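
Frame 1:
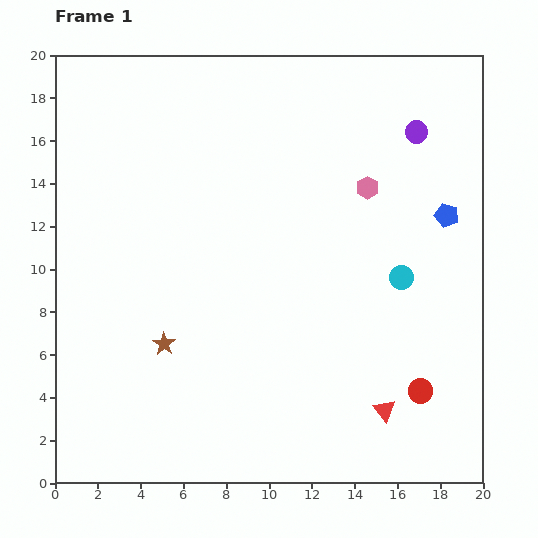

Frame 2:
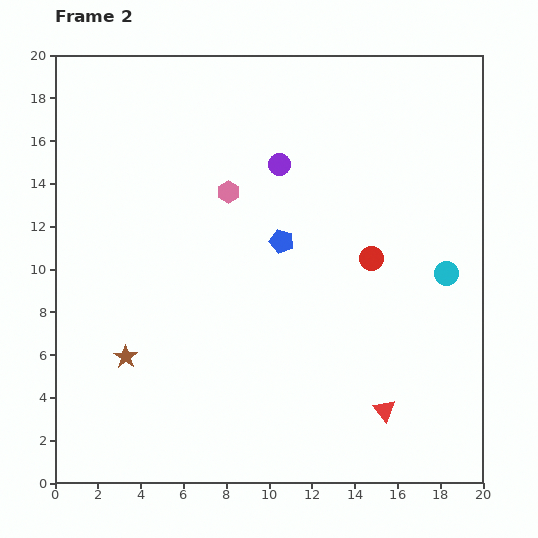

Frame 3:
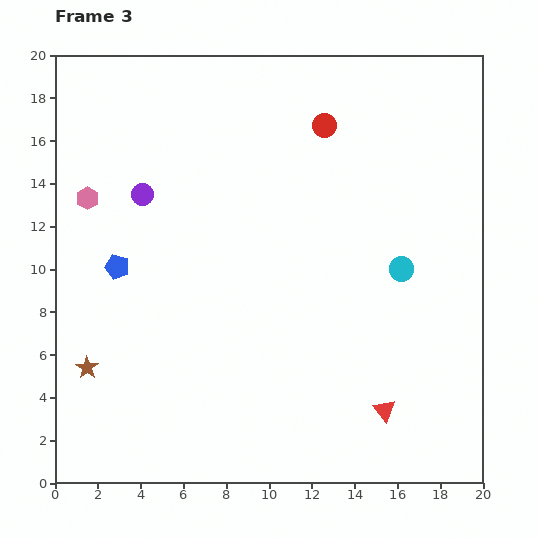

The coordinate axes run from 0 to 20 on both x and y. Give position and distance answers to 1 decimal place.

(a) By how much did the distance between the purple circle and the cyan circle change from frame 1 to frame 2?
+2.5

Distance in frame 1: 6.8. Distance in frame 2: 9.3.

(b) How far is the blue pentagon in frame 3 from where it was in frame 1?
15.6

The blue pentagon moved from (18.3, 12.5) to (2.9, 10.1), a distance of √(15.4² + 2.4²) ≈ 15.6.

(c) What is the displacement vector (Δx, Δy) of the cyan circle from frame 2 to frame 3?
(-2.1, 0.2)

The cyan circle was at (18.3, 9.8) in frame 2 and (16.2, 10.0) in frame 3.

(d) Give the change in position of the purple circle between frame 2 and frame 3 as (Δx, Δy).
(-6.4, -1.4)

The purple circle was at (10.5, 14.9) in frame 2 and (4.1, 13.5) in frame 3.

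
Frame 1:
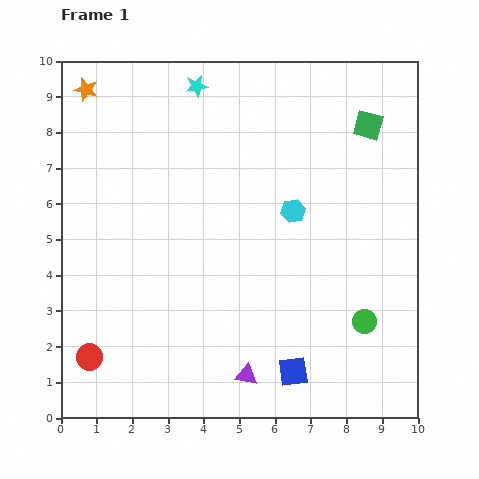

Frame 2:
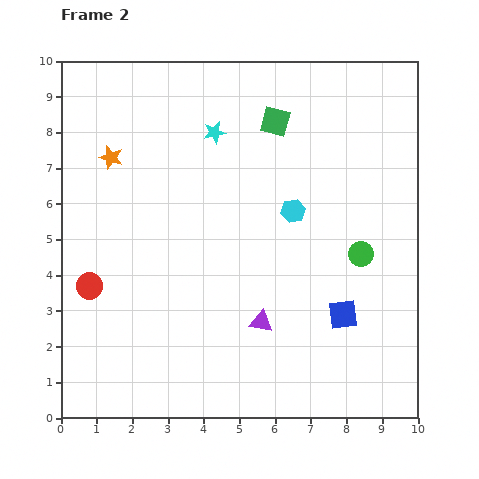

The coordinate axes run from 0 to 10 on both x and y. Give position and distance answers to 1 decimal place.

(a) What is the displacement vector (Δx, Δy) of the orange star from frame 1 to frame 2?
(0.7, -1.9)

The orange star was at (0.7, 9.2) in frame 1 and (1.4, 7.3) in frame 2.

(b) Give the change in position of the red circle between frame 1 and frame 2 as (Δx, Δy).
(0.0, 2.0)

The red circle was at (0.8, 1.7) in frame 1 and (0.8, 3.7) in frame 2.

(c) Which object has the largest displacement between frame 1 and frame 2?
the green square

(moved 2.6; next 2.1)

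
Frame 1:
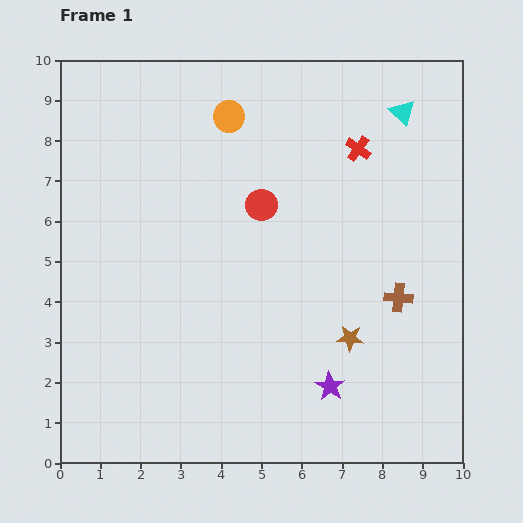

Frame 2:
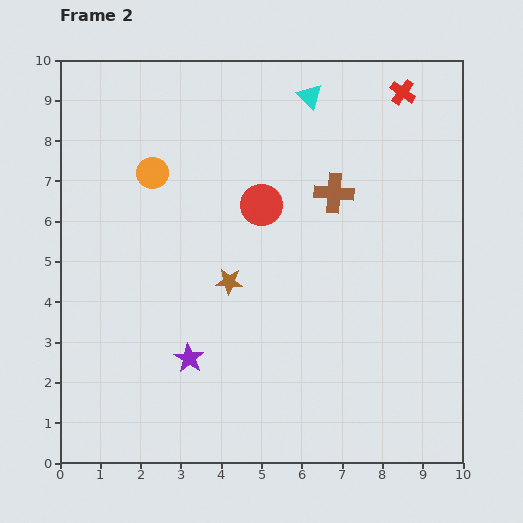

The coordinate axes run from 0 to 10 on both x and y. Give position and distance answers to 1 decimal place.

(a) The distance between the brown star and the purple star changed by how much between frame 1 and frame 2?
+0.8

Distance in frame 1: 1.3. Distance in frame 2: 2.1.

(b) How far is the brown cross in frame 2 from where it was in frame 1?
3.1

The brown cross moved from (8.4, 4.1) to (6.8, 6.7), a distance of √(1.6² + 2.6²) ≈ 3.1.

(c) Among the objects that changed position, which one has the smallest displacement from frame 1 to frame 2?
the red cross

(moved 1.8)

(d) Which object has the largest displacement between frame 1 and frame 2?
the purple star

(moved 3.6; next 3.3)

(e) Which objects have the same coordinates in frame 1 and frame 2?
the red circle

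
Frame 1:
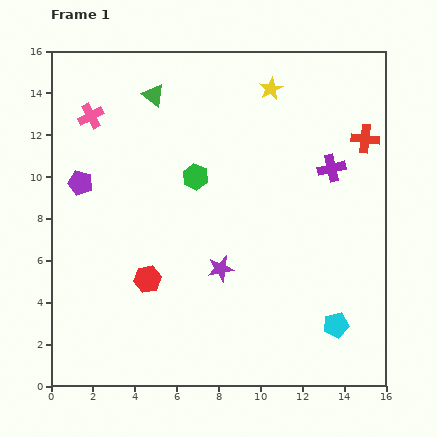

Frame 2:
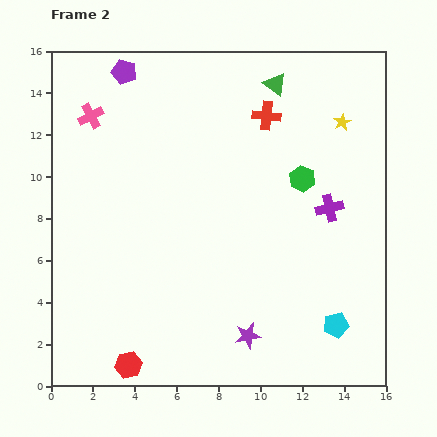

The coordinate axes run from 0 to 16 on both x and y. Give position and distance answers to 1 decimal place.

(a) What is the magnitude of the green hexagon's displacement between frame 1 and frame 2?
5.1

The green hexagon moved from (6.9, 10.0) to (12.0, 9.9), a distance of √(5.1² + 0.1²) ≈ 5.1.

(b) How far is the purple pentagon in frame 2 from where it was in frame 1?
5.7

The purple pentagon moved from (1.4, 9.7) to (3.5, 15.0), a distance of √(2.1² + 5.3²) ≈ 5.7.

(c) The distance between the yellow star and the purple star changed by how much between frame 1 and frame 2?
+2.2

Distance in frame 1: 8.9. Distance in frame 2: 11.1.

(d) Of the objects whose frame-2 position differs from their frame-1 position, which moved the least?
the purple cross

(moved 1.9)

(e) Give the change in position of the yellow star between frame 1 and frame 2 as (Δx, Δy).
(3.4, -1.6)

The yellow star was at (10.5, 14.2) in frame 1 and (13.9, 12.6) in frame 2.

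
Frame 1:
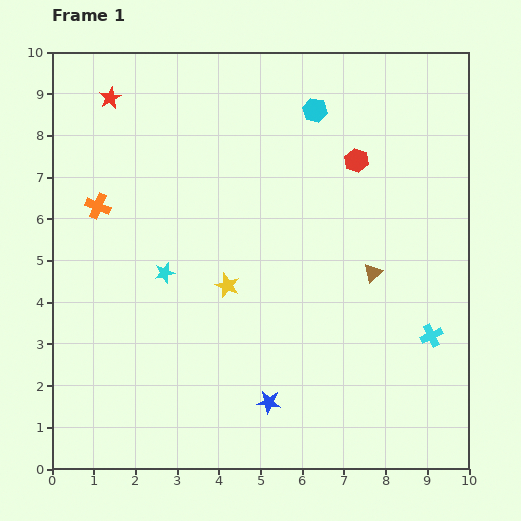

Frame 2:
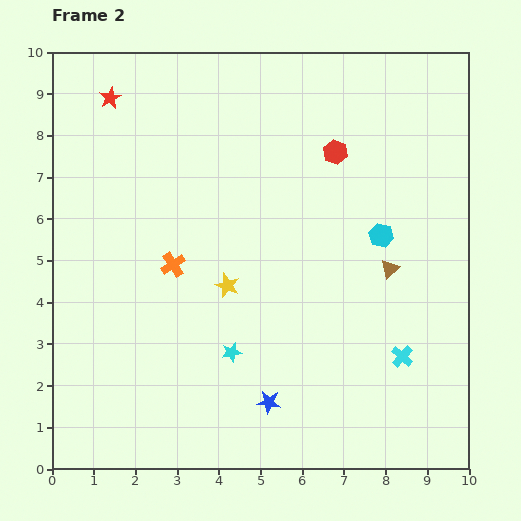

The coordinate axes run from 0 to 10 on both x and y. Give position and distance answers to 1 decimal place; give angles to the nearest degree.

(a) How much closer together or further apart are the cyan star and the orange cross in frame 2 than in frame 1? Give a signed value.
+0.2

Distance in frame 1: 2.3. Distance in frame 2: 2.5.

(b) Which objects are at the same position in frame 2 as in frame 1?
the red star, the yellow star, the blue star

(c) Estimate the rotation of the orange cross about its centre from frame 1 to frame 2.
35° clockwise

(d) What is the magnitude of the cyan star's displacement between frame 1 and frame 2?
2.5

The cyan star moved from (2.7, 4.7) to (4.3, 2.8), a distance of √(1.6² + 1.9²) ≈ 2.5.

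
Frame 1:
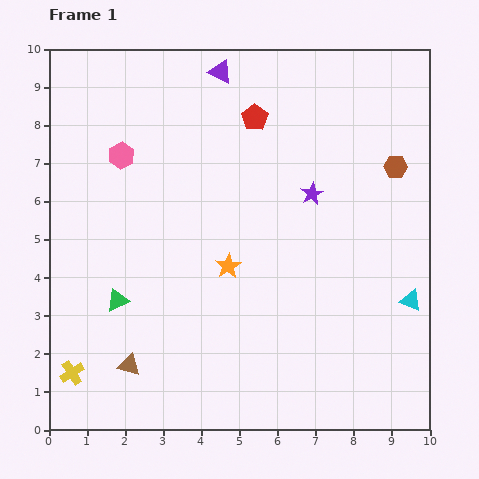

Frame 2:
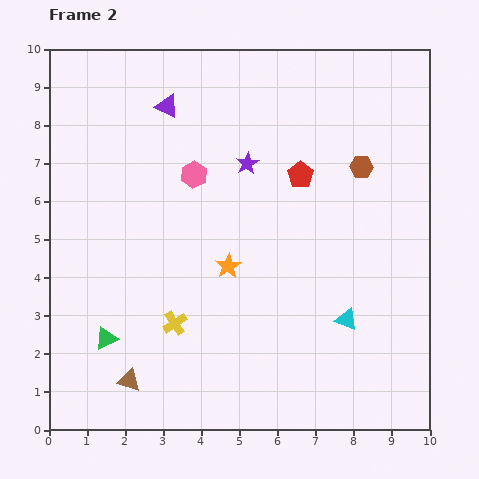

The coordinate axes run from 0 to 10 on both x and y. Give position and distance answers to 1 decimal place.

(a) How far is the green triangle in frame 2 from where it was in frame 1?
1.0

The green triangle moved from (1.8, 3.4) to (1.5, 2.4), a distance of √(0.3² + 1.0²) ≈ 1.0.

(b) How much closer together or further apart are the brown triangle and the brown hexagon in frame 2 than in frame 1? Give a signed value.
-0.4

Distance in frame 1: 8.7. Distance in frame 2: 8.3.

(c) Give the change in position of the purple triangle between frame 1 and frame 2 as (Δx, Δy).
(-1.4, -0.9)

The purple triangle was at (4.5, 9.4) in frame 1 and (3.1, 8.5) in frame 2.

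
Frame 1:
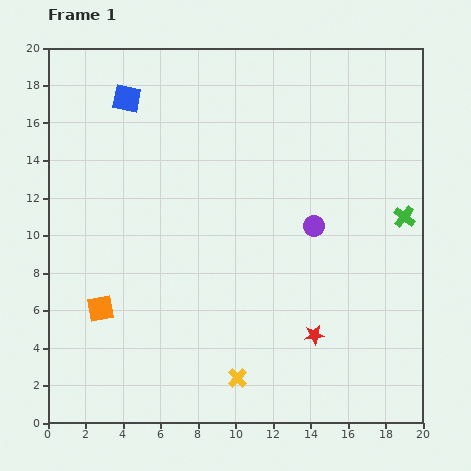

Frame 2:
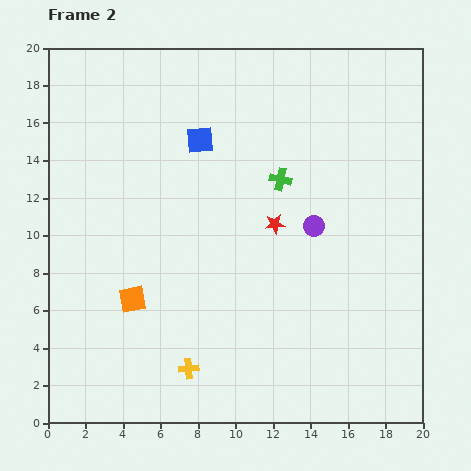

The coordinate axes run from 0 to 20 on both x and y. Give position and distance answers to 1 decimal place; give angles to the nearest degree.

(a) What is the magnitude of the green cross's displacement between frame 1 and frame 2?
6.9

The green cross moved from (19.0, 11.0) to (12.4, 13.0), a distance of √(6.6² + 2.0²) ≈ 6.9.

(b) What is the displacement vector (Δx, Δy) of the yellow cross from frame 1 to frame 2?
(-2.6, 0.5)

The yellow cross was at (10.1, 2.4) in frame 1 and (7.5, 2.9) in frame 2.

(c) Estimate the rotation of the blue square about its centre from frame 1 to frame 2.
16° counter-clockwise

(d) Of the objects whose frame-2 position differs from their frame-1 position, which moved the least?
the orange square

(moved 1.8)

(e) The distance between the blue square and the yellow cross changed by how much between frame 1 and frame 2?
-3.8

Distance in frame 1: 16.0. Distance in frame 2: 12.2.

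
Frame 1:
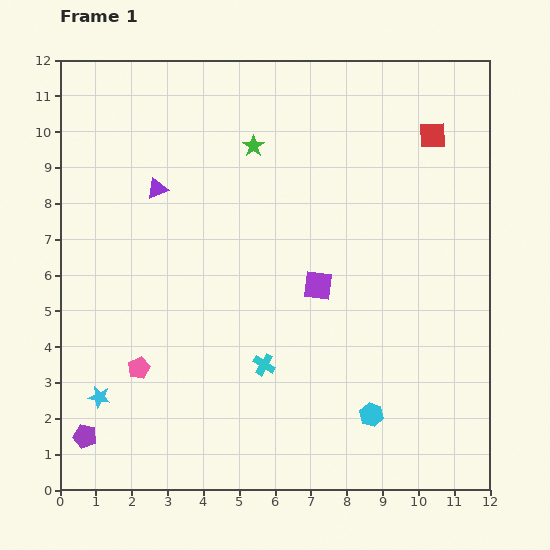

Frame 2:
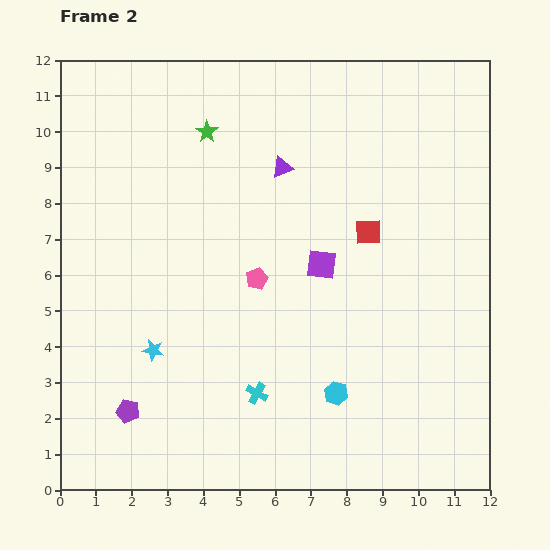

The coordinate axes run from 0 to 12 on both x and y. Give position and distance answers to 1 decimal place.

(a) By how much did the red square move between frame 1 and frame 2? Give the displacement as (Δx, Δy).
(-1.8, -2.7)

The red square was at (10.4, 9.9) in frame 1 and (8.6, 7.2) in frame 2.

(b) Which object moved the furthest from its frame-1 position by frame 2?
the pink pentagon

(moved 4.1; next 3.6)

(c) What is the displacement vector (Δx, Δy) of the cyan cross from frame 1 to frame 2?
(-0.2, -0.8)

The cyan cross was at (5.7, 3.5) in frame 1 and (5.5, 2.7) in frame 2.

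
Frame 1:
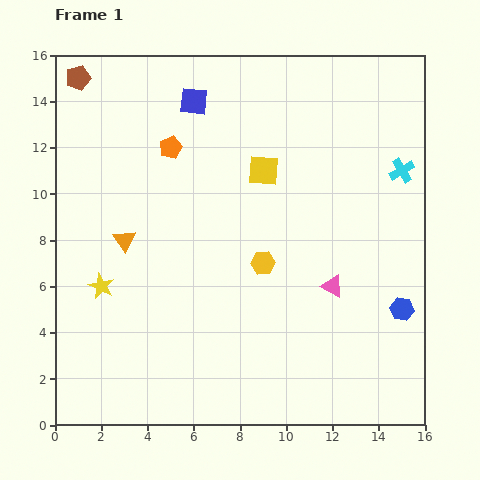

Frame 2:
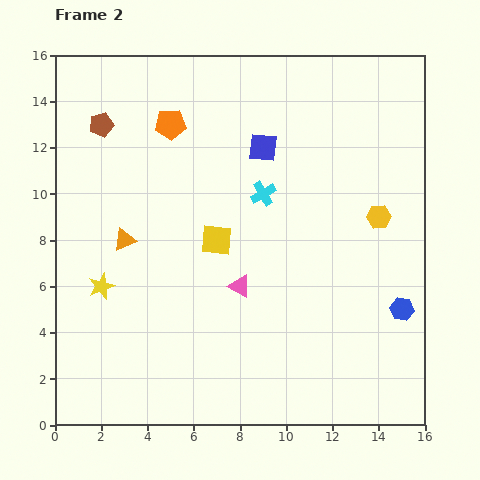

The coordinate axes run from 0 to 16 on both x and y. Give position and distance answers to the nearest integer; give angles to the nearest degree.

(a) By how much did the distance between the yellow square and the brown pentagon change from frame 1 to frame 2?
-2

Distance in frame 1: 9. Distance in frame 2: 7.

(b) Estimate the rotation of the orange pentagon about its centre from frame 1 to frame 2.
19° clockwise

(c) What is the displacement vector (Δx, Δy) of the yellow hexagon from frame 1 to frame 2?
(5, 2)

The yellow hexagon was at (9, 7) in frame 1 and (14, 9) in frame 2.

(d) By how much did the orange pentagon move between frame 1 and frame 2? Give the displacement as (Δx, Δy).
(0, 1)

The orange pentagon was at (5, 12) in frame 1 and (5, 13) in frame 2.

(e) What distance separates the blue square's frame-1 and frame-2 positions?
4

The blue square moved from (6, 14) to (9, 12), a distance of √(3² + 2²) ≈ 4.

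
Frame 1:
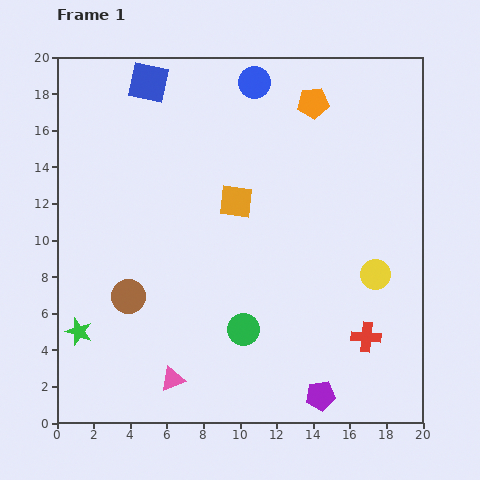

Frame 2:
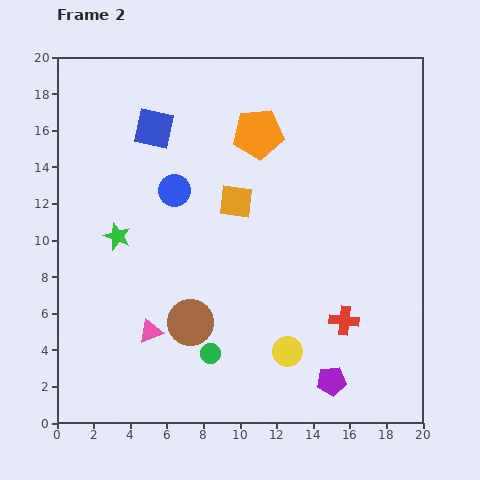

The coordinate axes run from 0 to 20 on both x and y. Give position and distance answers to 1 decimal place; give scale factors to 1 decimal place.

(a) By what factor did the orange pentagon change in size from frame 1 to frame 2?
1.6×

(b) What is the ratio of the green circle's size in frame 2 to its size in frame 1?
0.6×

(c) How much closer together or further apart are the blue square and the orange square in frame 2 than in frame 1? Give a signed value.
-2.1

Distance in frame 1: 8.1. Distance in frame 2: 6.0.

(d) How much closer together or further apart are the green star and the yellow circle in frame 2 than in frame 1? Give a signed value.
-5.3

Distance in frame 1: 16.5. Distance in frame 2: 11.2.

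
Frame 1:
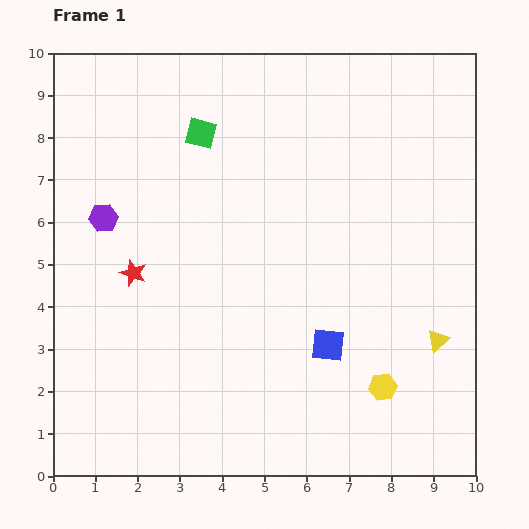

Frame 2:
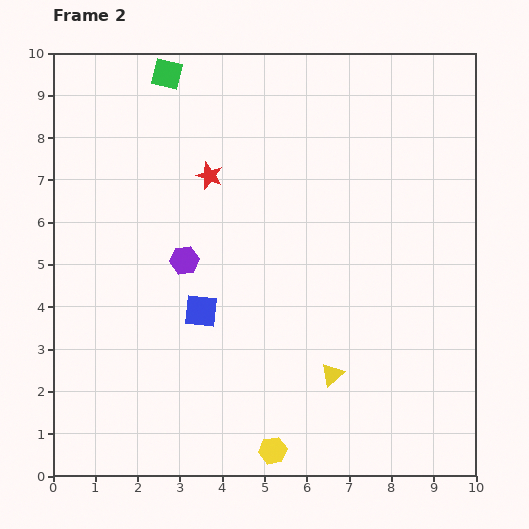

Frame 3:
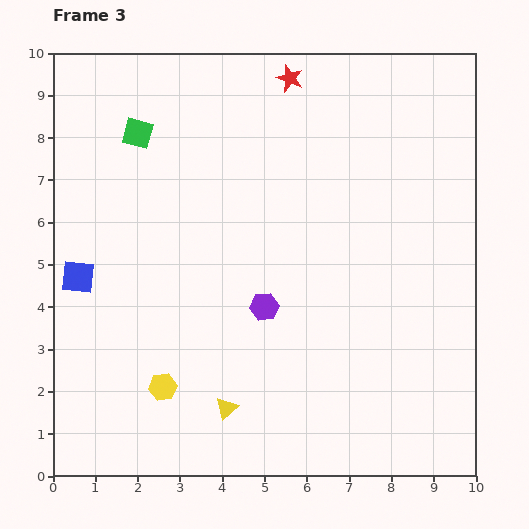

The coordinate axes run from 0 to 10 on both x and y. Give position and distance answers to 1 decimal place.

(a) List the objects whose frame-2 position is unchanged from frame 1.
none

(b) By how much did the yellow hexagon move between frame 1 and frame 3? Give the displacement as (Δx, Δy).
(-5.2, 0.0)

The yellow hexagon was at (7.8, 2.1) in frame 1 and (2.6, 2.1) in frame 3.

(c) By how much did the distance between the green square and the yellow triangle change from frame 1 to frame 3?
-0.6

Distance in frame 1: 7.4. Distance in frame 3: 6.8.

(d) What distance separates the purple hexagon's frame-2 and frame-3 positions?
2.2

The purple hexagon moved from (3.1, 5.1) to (5.0, 4.0), a distance of √(1.9² + 1.1²) ≈ 2.2.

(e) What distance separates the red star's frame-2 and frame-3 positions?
3.0

The red star moved from (3.7, 7.1) to (5.6, 9.4), a distance of √(1.9² + 2.3²) ≈ 3.0.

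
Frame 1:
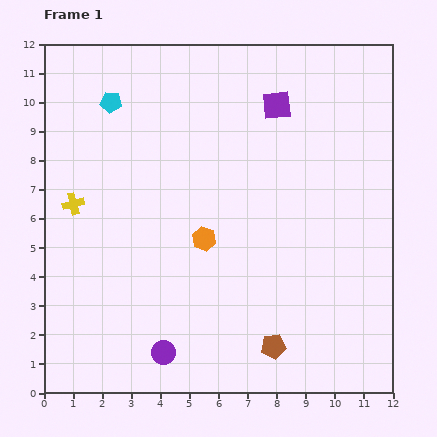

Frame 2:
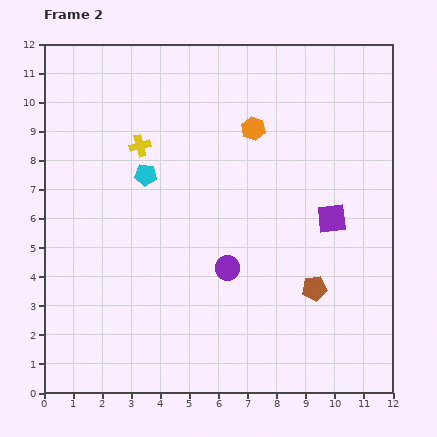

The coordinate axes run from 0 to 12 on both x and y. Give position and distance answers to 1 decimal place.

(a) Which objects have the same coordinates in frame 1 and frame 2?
none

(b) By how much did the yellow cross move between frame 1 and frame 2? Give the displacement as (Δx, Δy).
(2.3, 2.0)

The yellow cross was at (1.0, 6.5) in frame 1 and (3.3, 8.5) in frame 2.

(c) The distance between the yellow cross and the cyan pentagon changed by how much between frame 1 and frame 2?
-2.7

Distance in frame 1: 3.7. Distance in frame 2: 1.0.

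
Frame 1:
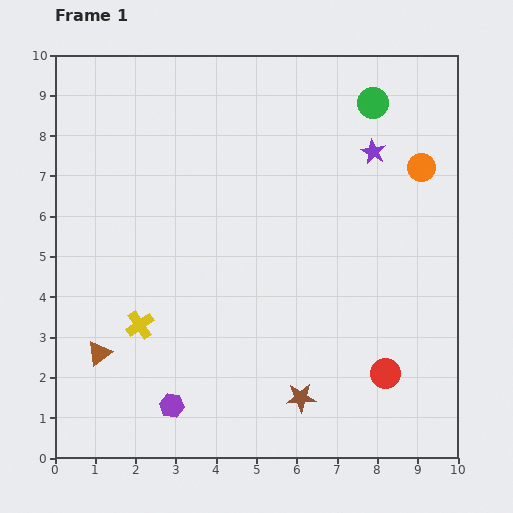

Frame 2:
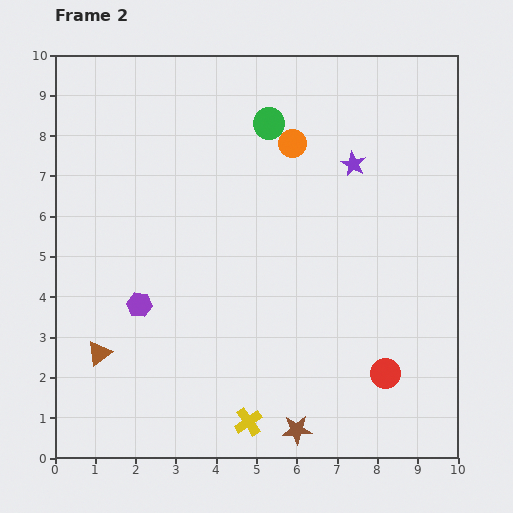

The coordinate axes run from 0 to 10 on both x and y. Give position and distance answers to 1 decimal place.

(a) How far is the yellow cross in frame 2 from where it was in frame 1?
3.6

The yellow cross moved from (2.1, 3.3) to (4.8, 0.9), a distance of √(2.7² + 2.4²) ≈ 3.6.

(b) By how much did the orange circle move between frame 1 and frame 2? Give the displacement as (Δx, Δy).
(-3.2, 0.6)

The orange circle was at (9.1, 7.2) in frame 1 and (5.9, 7.8) in frame 2.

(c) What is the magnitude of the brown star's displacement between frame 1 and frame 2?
0.8

The brown star moved from (6.1, 1.5) to (6.0, 0.7), a distance of √(0.1² + 0.8²) ≈ 0.8.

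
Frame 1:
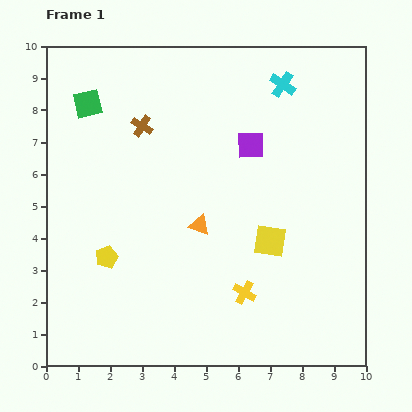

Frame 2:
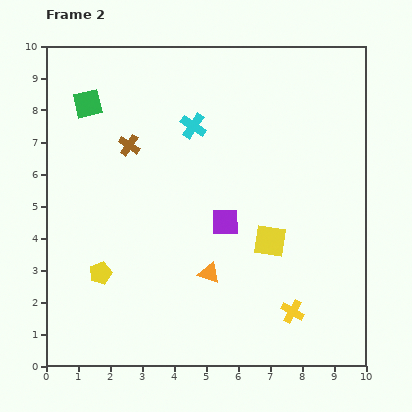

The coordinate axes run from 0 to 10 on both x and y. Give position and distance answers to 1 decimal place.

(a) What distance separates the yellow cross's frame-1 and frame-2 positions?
1.6

The yellow cross moved from (6.2, 2.3) to (7.7, 1.7), a distance of √(1.5² + 0.6²) ≈ 1.6.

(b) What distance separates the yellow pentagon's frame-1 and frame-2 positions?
0.5

The yellow pentagon moved from (1.9, 3.4) to (1.7, 2.9), a distance of √(0.2² + 0.5²) ≈ 0.5.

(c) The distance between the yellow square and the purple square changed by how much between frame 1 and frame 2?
-1.6

Distance in frame 1: 3.1. Distance in frame 2: 1.5.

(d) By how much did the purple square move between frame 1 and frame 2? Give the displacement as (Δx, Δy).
(-0.8, -2.4)

The purple square was at (6.4, 6.9) in frame 1 and (5.6, 4.5) in frame 2.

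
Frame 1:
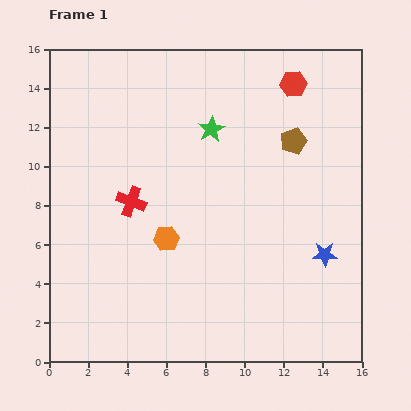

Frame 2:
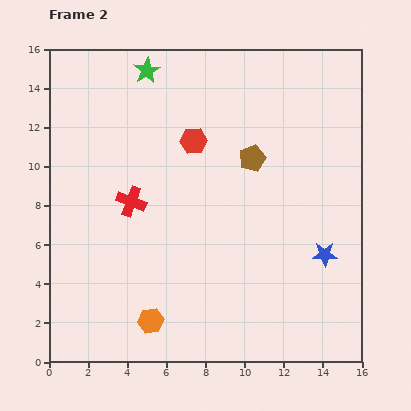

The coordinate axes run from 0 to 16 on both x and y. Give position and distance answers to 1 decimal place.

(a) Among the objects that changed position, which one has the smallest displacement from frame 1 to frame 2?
the brown pentagon

(moved 2.3)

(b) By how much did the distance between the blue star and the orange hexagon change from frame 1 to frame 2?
+1.4

Distance in frame 1: 8.1. Distance in frame 2: 9.5.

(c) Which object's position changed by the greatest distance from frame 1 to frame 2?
the red hexagon

(moved 5.9; next 4.5)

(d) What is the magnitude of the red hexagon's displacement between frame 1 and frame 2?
5.9

The red hexagon moved from (12.5, 14.2) to (7.4, 11.3), a distance of √(5.1² + 2.9²) ≈ 5.9.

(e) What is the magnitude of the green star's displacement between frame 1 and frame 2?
4.5

The green star moved from (8.3, 11.9) to (5.0, 14.9), a distance of √(3.3² + 3.0²) ≈ 4.5.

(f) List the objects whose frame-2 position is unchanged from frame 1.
the blue star, the red cross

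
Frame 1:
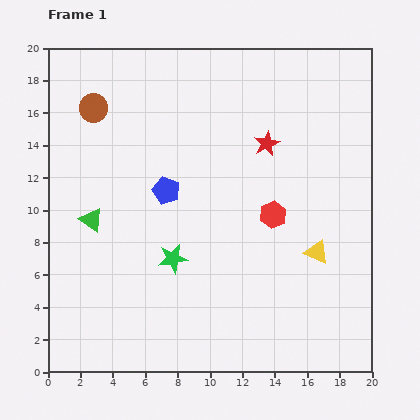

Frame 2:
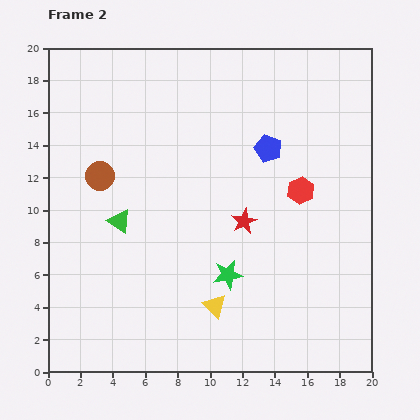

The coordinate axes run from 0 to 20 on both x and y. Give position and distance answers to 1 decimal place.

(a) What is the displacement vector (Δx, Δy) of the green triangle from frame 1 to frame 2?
(1.7, -0.1)

The green triangle was at (2.7, 9.4) in frame 1 and (4.4, 9.3) in frame 2.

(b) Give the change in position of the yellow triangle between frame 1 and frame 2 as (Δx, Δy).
(-6.3, -3.3)

The yellow triangle was at (16.6, 7.4) in frame 1 and (10.3, 4.1) in frame 2.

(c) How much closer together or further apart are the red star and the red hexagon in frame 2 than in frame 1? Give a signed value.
-0.4

Distance in frame 1: 4.4. Distance in frame 2: 4.0.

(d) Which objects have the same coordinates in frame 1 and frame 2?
none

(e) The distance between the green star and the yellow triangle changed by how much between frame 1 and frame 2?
-6.8

Distance in frame 1: 8.9. Distance in frame 2: 2.1.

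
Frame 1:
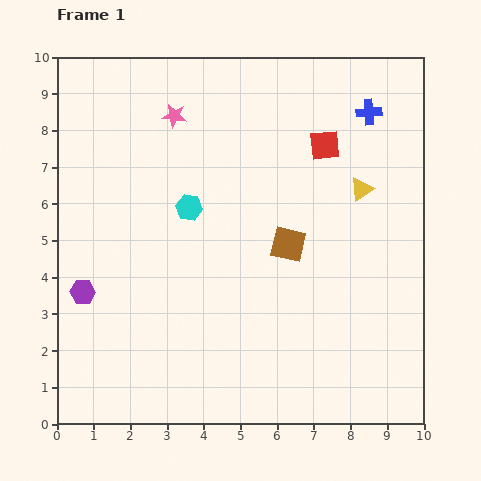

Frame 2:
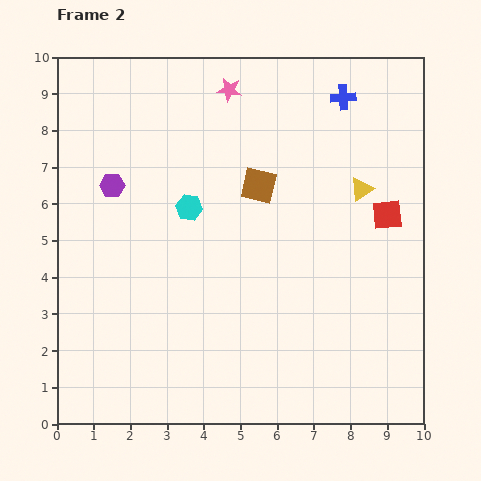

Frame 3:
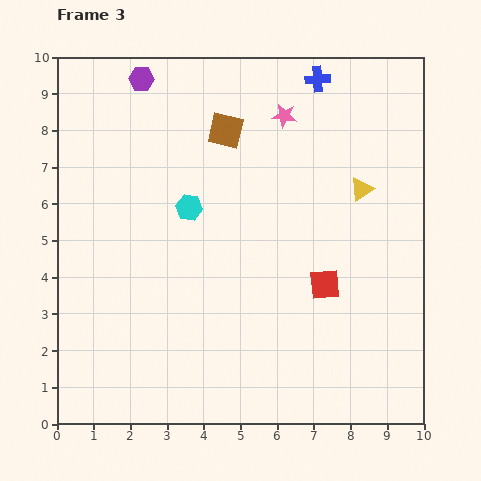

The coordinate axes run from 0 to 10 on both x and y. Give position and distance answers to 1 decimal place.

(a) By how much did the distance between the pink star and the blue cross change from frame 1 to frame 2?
-2.2

Distance in frame 1: 5.3. Distance in frame 2: 3.1.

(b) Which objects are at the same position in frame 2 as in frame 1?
the cyan hexagon, the yellow triangle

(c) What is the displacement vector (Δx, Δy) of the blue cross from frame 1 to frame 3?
(-1.4, 0.9)

The blue cross was at (8.5, 8.5) in frame 1 and (7.1, 9.4) in frame 3.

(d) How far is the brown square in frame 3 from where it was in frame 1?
3.5

The brown square moved from (6.3, 4.9) to (4.6, 8.0), a distance of √(1.7² + 3.1²) ≈ 3.5.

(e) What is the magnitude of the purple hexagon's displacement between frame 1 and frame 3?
6.0

The purple hexagon moved from (0.7, 3.6) to (2.3, 9.4), a distance of √(1.6² + 5.8²) ≈ 6.0.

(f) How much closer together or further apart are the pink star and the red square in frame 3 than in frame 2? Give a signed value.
-0.8

Distance in frame 2: 5.5. Distance in frame 3: 4.7.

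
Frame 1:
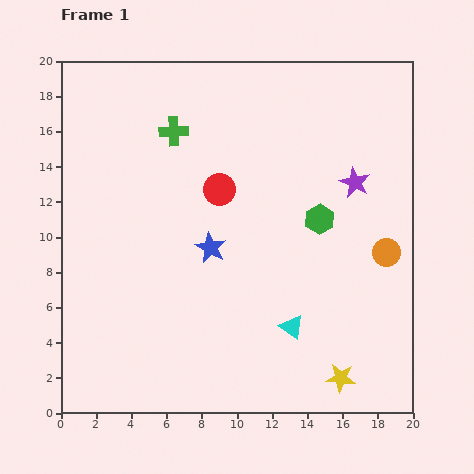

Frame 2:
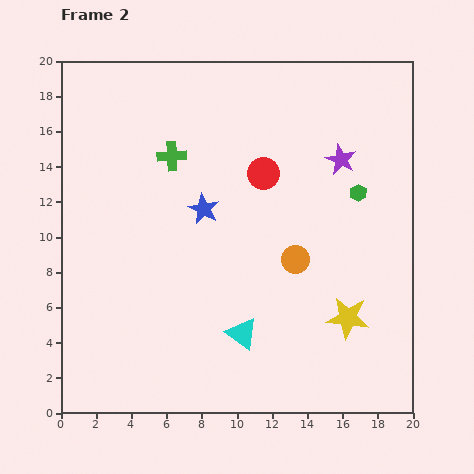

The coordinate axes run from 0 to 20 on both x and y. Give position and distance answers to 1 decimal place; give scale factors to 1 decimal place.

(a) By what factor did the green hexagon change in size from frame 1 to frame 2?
0.6×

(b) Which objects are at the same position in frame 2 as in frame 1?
none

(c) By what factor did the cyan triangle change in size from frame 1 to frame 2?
1.3×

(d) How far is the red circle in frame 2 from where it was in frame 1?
2.7

The red circle moved from (9.0, 12.7) to (11.5, 13.6), a distance of √(2.5² + 0.9²) ≈ 2.7.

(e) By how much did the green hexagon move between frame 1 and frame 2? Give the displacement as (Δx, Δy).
(2.2, 1.5)

The green hexagon was at (14.7, 11.0) in frame 1 and (16.9, 12.5) in frame 2.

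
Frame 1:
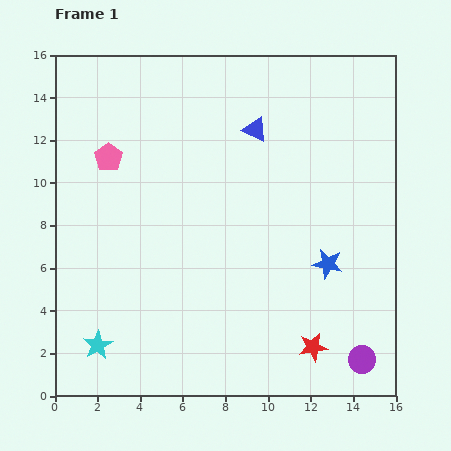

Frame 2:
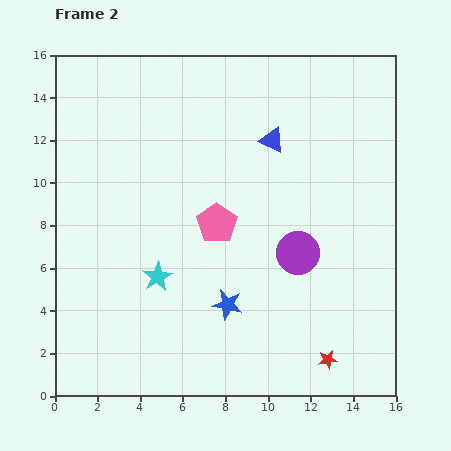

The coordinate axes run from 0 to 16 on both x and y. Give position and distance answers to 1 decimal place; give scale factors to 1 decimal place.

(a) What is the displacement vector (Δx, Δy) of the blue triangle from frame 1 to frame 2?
(0.8, -0.5)

The blue triangle was at (9.4, 12.5) in frame 1 and (10.2, 12.0) in frame 2.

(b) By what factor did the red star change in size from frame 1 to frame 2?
0.7×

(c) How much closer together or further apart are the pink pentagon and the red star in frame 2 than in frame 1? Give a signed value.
-4.9

Distance in frame 1: 13.1. Distance in frame 2: 8.2.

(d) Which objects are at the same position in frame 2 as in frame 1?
none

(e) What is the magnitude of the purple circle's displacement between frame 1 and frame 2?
5.8

The purple circle moved from (14.4, 1.7) to (11.4, 6.7), a distance of √(3.0² + 5.0²) ≈ 5.8.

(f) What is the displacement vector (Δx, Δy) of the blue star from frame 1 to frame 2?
(-4.7, -1.9)

The blue star was at (12.8, 6.2) in frame 1 and (8.1, 4.3) in frame 2.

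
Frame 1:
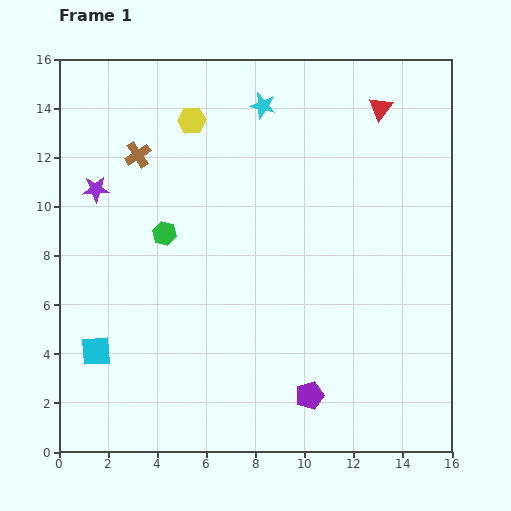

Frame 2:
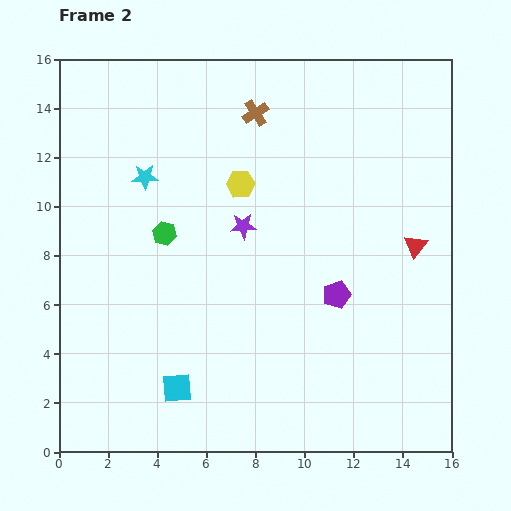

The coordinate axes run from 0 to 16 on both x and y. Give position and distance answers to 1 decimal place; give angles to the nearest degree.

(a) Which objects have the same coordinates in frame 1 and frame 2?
the green hexagon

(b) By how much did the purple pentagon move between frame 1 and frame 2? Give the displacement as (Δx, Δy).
(1.1, 4.1)

The purple pentagon was at (10.2, 2.3) in frame 1 and (11.3, 6.4) in frame 2.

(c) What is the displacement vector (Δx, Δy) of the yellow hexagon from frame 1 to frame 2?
(2.0, -2.6)

The yellow hexagon was at (5.4, 13.5) in frame 1 and (7.4, 10.9) in frame 2.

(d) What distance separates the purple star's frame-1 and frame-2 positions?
6.2

The purple star moved from (1.5, 10.7) to (7.5, 9.2), a distance of √(6.0² + 1.5²) ≈ 6.2.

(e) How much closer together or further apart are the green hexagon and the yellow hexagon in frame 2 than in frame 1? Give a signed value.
-1.0

Distance in frame 1: 4.7. Distance in frame 2: 3.7.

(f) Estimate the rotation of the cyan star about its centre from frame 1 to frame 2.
15° counter-clockwise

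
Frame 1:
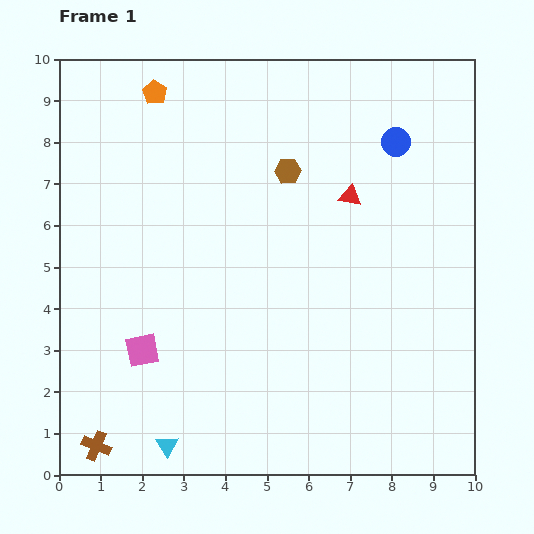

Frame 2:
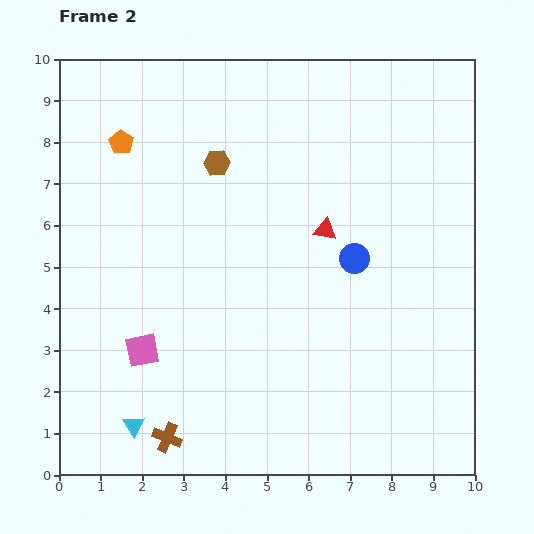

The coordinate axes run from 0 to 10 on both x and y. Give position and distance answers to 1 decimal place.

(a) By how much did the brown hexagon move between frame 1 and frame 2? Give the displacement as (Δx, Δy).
(-1.7, 0.2)

The brown hexagon was at (5.5, 7.3) in frame 1 and (3.8, 7.5) in frame 2.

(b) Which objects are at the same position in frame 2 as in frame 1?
the pink square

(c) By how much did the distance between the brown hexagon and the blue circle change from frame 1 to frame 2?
+1.3

Distance in frame 1: 2.7. Distance in frame 2: 4.0.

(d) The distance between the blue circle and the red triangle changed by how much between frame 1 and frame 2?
-0.7

Distance in frame 1: 1.7. Distance in frame 2: 1.0.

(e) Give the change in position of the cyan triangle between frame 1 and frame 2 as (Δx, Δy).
(-0.8, 0.5)

The cyan triangle was at (2.6, 0.7) in frame 1 and (1.8, 1.2) in frame 2.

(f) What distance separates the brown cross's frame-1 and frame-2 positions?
1.7

The brown cross moved from (0.9, 0.7) to (2.6, 0.9), a distance of √(1.7² + 0.2²) ≈ 1.7.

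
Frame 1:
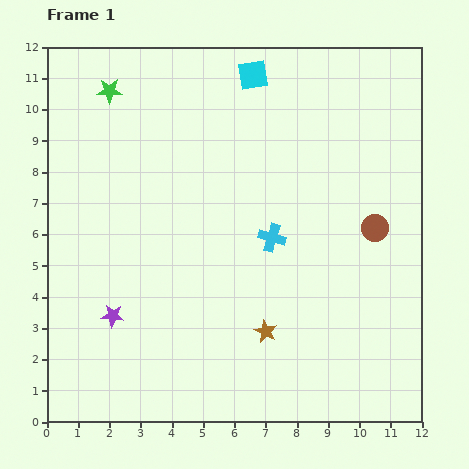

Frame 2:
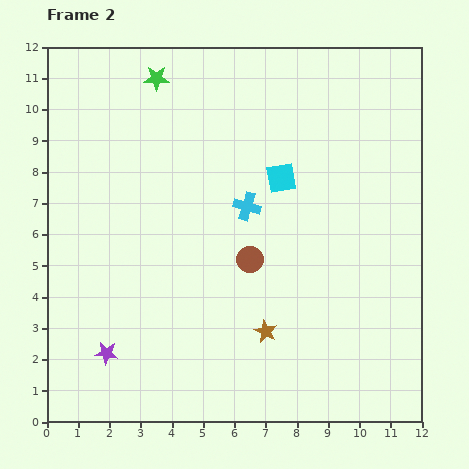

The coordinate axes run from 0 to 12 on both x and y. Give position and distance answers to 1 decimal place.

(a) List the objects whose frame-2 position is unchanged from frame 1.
the brown star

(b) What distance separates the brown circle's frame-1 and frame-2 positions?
4.1

The brown circle moved from (10.5, 6.2) to (6.5, 5.2), a distance of √(4.0² + 1.0²) ≈ 4.1.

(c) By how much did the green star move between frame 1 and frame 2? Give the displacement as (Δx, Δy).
(1.5, 0.4)

The green star was at (2.0, 10.6) in frame 1 and (3.5, 11.0) in frame 2.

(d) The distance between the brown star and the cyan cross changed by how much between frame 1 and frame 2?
+1.0

Distance in frame 1: 3.0. Distance in frame 2: 4.0.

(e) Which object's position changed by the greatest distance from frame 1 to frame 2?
the brown circle

(moved 4.1; next 3.4)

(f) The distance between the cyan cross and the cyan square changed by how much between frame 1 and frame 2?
-3.8

Distance in frame 1: 5.2. Distance in frame 2: 1.4.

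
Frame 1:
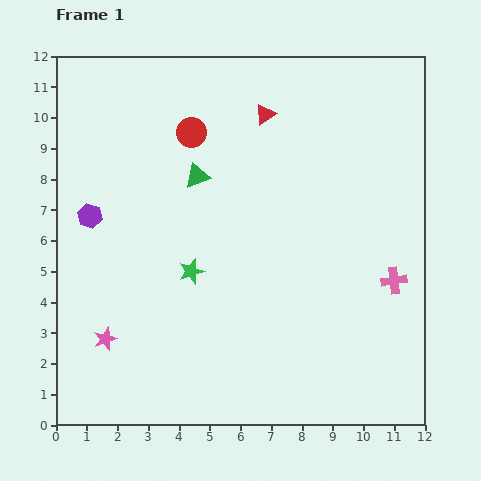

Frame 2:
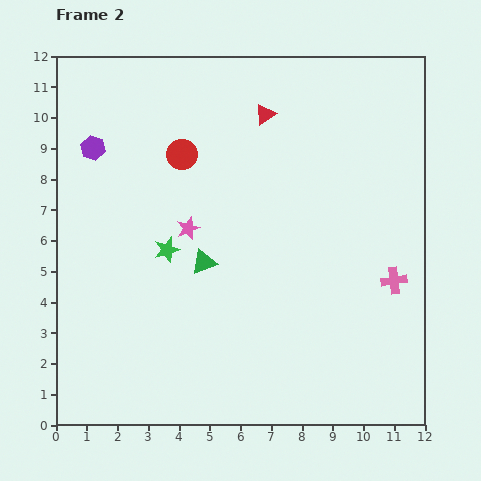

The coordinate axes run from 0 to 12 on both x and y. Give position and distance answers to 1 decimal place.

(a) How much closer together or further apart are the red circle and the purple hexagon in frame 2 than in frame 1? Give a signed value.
-1.4

Distance in frame 1: 4.3. Distance in frame 2: 2.9.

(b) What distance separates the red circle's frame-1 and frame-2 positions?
0.8

The red circle moved from (4.4, 9.5) to (4.1, 8.8), a distance of √(0.3² + 0.7²) ≈ 0.8.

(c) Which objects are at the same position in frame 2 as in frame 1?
the pink cross, the red triangle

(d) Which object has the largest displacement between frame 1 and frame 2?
the pink star

(moved 4.5; next 2.8)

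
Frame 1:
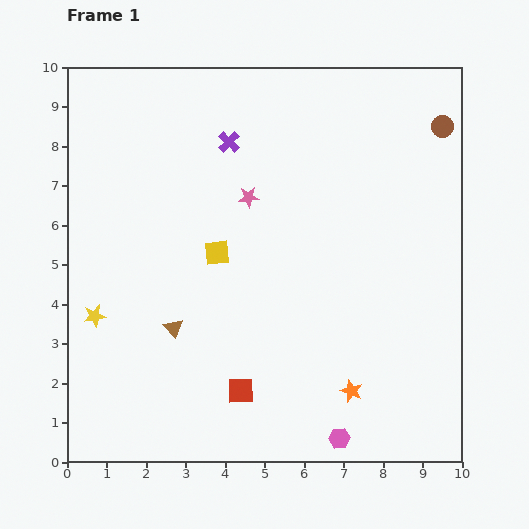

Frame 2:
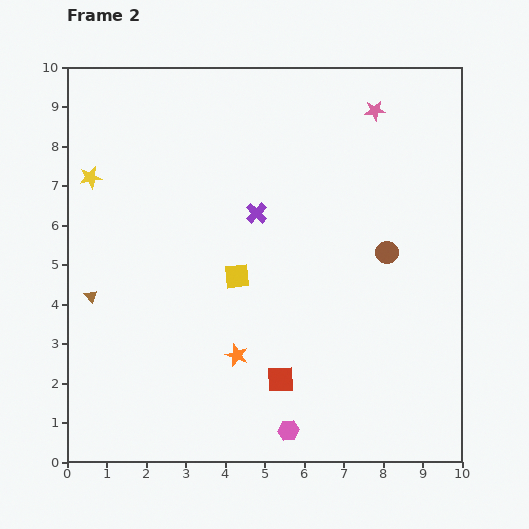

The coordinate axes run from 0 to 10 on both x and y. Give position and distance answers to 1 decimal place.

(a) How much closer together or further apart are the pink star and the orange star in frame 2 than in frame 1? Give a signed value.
+1.6

Distance in frame 1: 5.5. Distance in frame 2: 7.1.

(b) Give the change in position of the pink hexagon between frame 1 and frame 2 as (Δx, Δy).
(-1.3, 0.2)

The pink hexagon was at (6.9, 0.6) in frame 1 and (5.6, 0.8) in frame 2.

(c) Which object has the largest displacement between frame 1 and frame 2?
the pink star

(moved 3.9; next 3.5)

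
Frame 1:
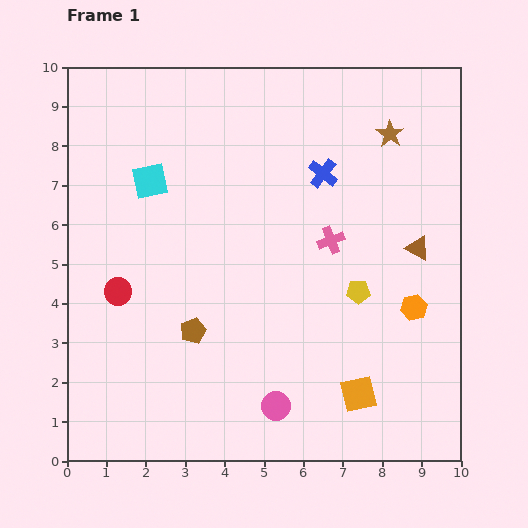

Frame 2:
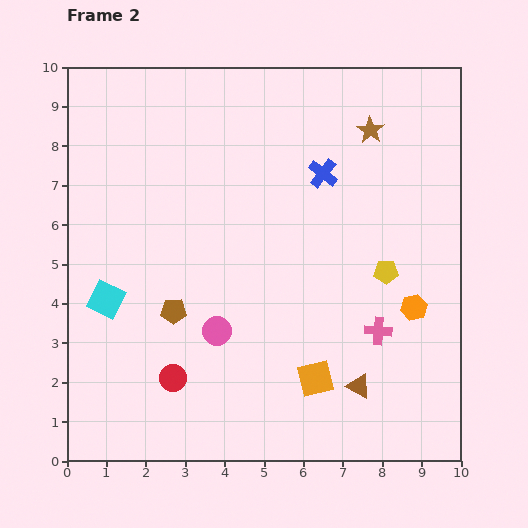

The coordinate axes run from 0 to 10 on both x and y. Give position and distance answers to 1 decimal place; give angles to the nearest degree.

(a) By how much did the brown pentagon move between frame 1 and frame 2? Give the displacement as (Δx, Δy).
(-0.5, 0.5)

The brown pentagon was at (3.2, 3.3) in frame 1 and (2.7, 3.8) in frame 2.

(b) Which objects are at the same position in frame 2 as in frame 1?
the blue cross, the orange hexagon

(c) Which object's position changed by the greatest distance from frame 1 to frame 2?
the brown triangle

(moved 3.8; next 3.2)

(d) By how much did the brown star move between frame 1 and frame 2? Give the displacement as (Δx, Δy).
(-0.5, 0.1)

The brown star was at (8.2, 8.3) in frame 1 and (7.7, 8.4) in frame 2.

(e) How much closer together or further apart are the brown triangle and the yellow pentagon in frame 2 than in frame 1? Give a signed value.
+1.1

Distance in frame 1: 1.9. Distance in frame 2: 3.0.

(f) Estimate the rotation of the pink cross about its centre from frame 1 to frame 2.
26° clockwise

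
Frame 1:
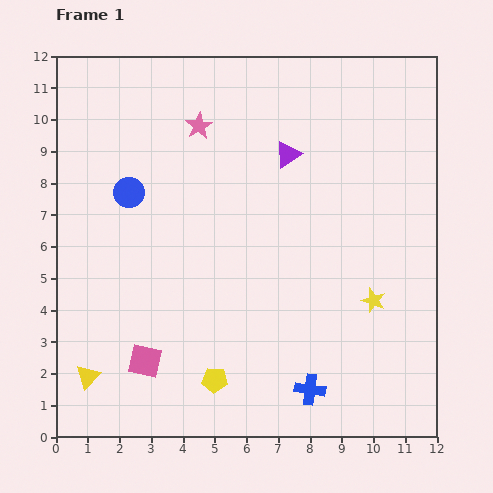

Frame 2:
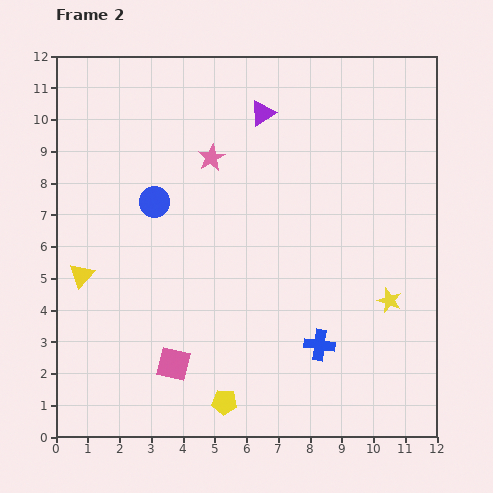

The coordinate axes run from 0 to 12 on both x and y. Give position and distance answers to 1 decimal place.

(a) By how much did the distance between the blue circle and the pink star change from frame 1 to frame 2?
-0.7

Distance in frame 1: 3.0. Distance in frame 2: 2.3.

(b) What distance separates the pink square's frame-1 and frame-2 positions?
0.9

The pink square moved from (2.8, 2.4) to (3.7, 2.3), a distance of √(0.9² + 0.1²) ≈ 0.9.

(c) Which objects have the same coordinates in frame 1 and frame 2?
none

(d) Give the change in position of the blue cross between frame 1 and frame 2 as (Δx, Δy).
(0.3, 1.4)

The blue cross was at (8.0, 1.5) in frame 1 and (8.3, 2.9) in frame 2.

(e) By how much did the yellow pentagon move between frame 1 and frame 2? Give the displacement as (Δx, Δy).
(0.3, -0.7)

The yellow pentagon was at (5.0, 1.8) in frame 1 and (5.3, 1.1) in frame 2.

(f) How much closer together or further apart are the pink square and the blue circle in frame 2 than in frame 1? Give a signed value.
-0.2

Distance in frame 1: 5.3. Distance in frame 2: 5.1.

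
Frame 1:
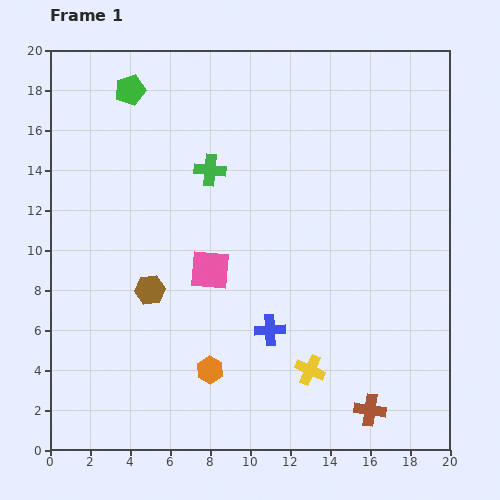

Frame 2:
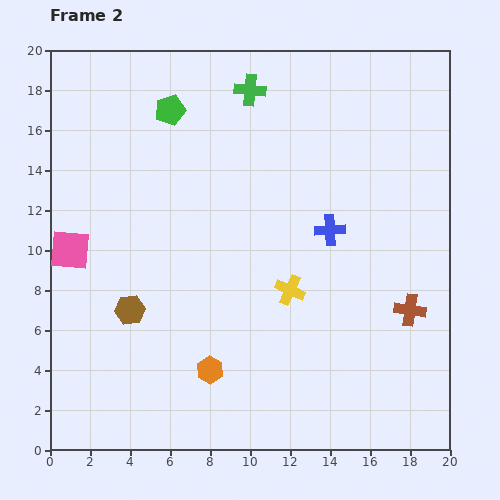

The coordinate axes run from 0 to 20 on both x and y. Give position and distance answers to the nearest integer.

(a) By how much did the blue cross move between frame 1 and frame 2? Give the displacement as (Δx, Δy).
(3, 5)

The blue cross was at (11, 6) in frame 1 and (14, 11) in frame 2.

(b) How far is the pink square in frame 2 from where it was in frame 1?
7

The pink square moved from (8, 9) to (1, 10), a distance of √(7² + 1²) ≈ 7.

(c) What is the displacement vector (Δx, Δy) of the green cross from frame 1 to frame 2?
(2, 4)

The green cross was at (8, 14) in frame 1 and (10, 18) in frame 2.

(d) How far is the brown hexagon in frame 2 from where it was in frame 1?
1

The brown hexagon moved from (5, 8) to (4, 7), a distance of √(1² + 1²) ≈ 1.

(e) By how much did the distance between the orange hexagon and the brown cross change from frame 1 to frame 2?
+2

Distance in frame 1: 8. Distance in frame 2: 10.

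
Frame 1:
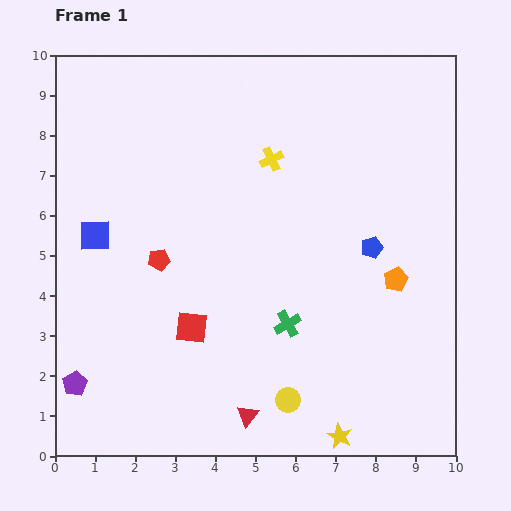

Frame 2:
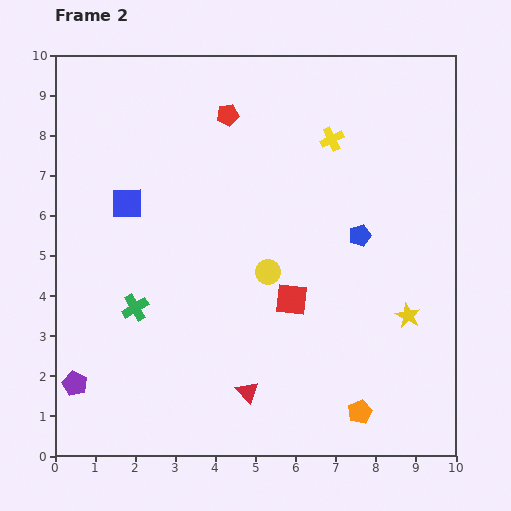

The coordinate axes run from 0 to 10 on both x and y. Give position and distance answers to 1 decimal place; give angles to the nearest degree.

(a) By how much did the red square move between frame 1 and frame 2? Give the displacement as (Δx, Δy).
(2.5, 0.7)

The red square was at (3.4, 3.2) in frame 1 and (5.9, 3.9) in frame 2.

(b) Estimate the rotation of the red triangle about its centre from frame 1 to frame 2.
20° counter-clockwise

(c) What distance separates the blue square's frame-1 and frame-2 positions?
1.1

The blue square moved from (1.0, 5.5) to (1.8, 6.3), a distance of √(0.8² + 0.8²) ≈ 1.1.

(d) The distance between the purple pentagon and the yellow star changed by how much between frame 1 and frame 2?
+1.8

Distance in frame 1: 6.7. Distance in frame 2: 8.5.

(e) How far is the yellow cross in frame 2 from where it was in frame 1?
1.6

The yellow cross moved from (5.4, 7.4) to (6.9, 7.9), a distance of √(1.5² + 0.5²) ≈ 1.6.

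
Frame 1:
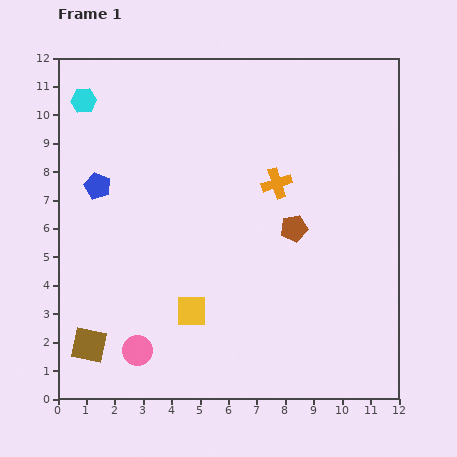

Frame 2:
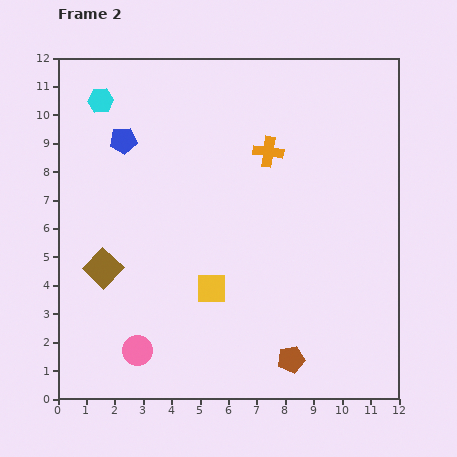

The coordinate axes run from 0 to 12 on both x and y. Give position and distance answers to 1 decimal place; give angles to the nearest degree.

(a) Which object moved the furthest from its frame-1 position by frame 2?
the brown pentagon

(moved 4.6; next 2.7)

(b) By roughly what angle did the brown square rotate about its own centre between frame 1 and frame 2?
33° clockwise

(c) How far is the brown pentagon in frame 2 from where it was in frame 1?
4.6

The brown pentagon moved from (8.3, 6.0) to (8.2, 1.4), a distance of √(0.1² + 4.6²) ≈ 4.6.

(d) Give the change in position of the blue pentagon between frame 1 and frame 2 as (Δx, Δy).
(0.9, 1.6)

The blue pentagon was at (1.4, 7.5) in frame 1 and (2.3, 9.1) in frame 2.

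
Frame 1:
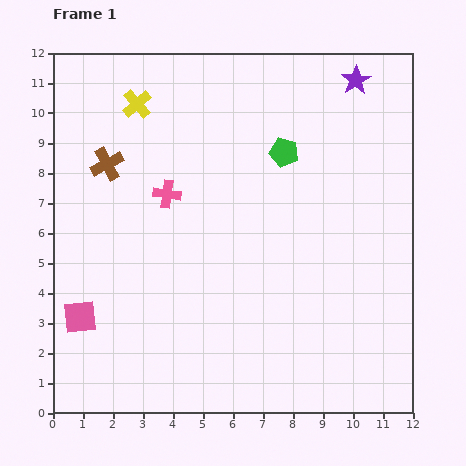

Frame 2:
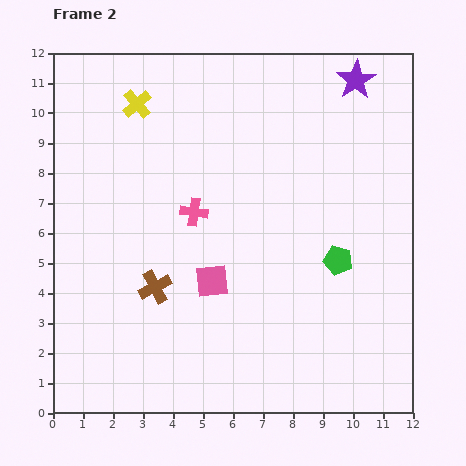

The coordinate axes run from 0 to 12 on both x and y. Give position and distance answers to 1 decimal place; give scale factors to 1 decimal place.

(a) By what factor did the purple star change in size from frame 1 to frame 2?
1.3×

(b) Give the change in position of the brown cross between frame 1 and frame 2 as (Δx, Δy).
(1.6, -4.1)

The brown cross was at (1.8, 8.3) in frame 1 and (3.4, 4.2) in frame 2.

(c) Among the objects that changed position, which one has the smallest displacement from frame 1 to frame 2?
the pink cross

(moved 1.1)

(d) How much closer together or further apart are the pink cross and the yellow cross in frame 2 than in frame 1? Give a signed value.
+0.9

Distance in frame 1: 3.2. Distance in frame 2: 4.1.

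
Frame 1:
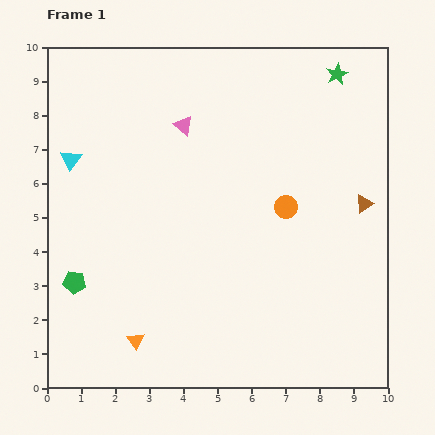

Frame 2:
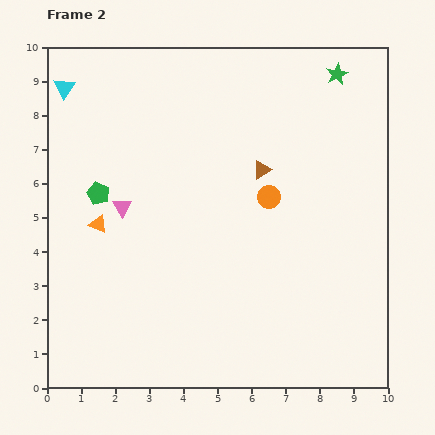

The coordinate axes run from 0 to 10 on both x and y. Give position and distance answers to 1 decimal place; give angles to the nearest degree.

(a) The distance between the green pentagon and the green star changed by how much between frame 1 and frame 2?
-2.0

Distance in frame 1: 9.8. Distance in frame 2: 7.8.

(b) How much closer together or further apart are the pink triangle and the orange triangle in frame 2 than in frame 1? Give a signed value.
-5.6

Distance in frame 1: 6.5. Distance in frame 2: 0.9.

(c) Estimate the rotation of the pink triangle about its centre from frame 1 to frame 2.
21° clockwise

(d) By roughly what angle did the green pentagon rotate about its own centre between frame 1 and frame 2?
18° clockwise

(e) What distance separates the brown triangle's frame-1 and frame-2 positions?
3.2

The brown triangle moved from (9.3, 5.4) to (6.3, 6.4), a distance of √(3.0² + 1.0²) ≈ 3.2.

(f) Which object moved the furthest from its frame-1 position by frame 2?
the orange triangle

(moved 3.6; next 3.2)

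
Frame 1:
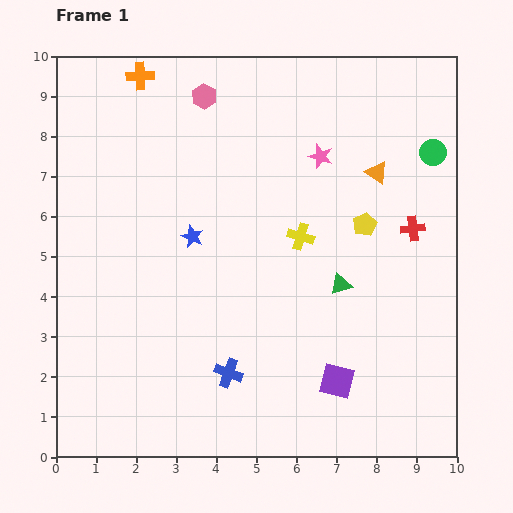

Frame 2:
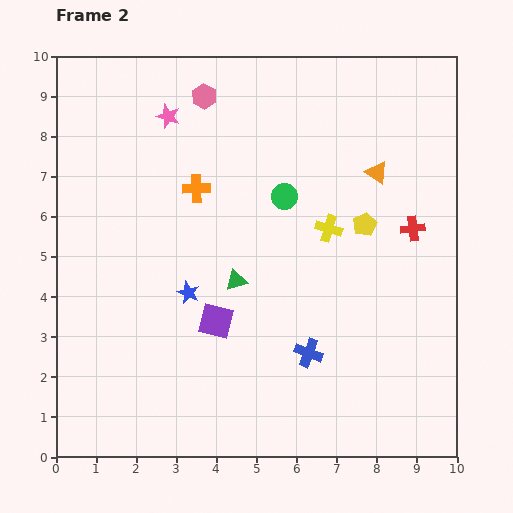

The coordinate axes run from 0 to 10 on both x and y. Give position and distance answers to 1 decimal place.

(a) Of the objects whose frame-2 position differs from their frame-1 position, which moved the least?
the yellow cross

(moved 0.7)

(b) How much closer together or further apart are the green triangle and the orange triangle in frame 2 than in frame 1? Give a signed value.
+1.5

Distance in frame 1: 2.9. Distance in frame 2: 4.4.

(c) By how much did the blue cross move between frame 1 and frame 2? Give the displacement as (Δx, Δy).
(2.0, 0.5)

The blue cross was at (4.3, 2.1) in frame 1 and (6.3, 2.6) in frame 2.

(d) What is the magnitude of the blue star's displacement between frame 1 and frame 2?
1.4

The blue star moved from (3.4, 5.5) to (3.3, 4.1), a distance of √(0.1² + 1.4²) ≈ 1.4.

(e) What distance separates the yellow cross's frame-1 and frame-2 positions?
0.7

The yellow cross moved from (6.1, 5.5) to (6.8, 5.7), a distance of √(0.7² + 0.2²) ≈ 0.7.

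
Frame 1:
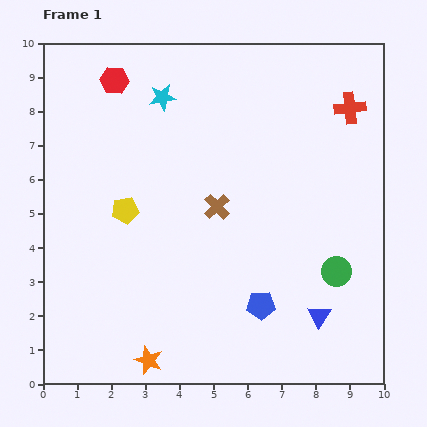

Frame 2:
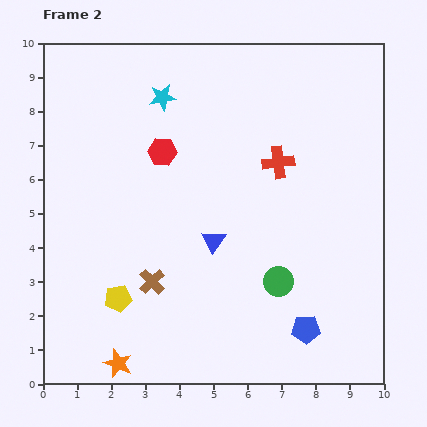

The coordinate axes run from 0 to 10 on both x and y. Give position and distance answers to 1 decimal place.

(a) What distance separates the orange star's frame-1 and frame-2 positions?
0.9

The orange star moved from (3.1, 0.7) to (2.2, 0.6), a distance of √(0.9² + 0.1²) ≈ 0.9.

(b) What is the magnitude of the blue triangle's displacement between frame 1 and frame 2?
3.8

The blue triangle moved from (8.1, 2.0) to (5.0, 4.2), a distance of √(3.1² + 2.2²) ≈ 3.8.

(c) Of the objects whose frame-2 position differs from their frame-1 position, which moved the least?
the orange star

(moved 0.9)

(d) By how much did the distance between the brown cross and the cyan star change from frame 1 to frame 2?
+1.8

Distance in frame 1: 3.6. Distance in frame 2: 5.4.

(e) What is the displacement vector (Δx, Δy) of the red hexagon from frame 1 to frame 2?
(1.4, -2.1)

The red hexagon was at (2.1, 8.9) in frame 1 and (3.5, 6.8) in frame 2.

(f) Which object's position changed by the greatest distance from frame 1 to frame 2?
the blue triangle

(moved 3.8; next 2.9)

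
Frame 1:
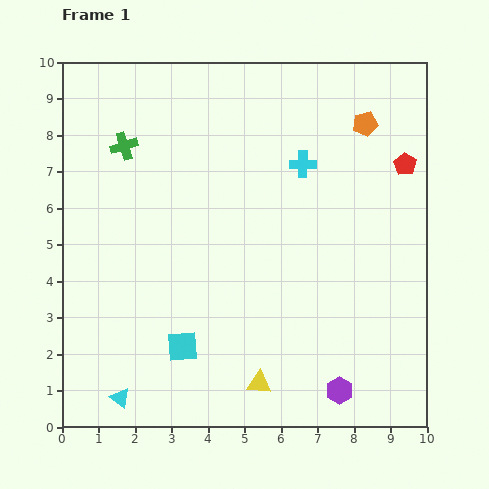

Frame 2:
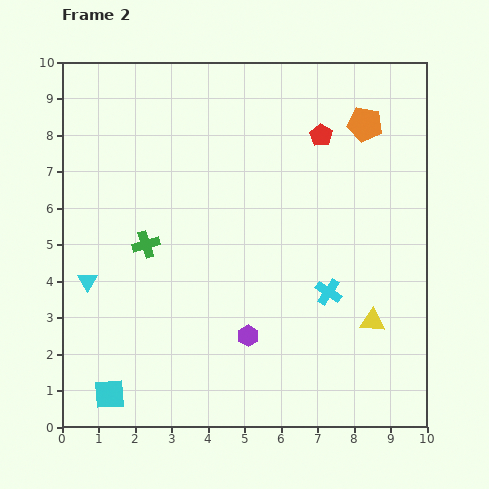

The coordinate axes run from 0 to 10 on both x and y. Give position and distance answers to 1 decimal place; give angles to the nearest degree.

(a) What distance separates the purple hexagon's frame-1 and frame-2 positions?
2.9

The purple hexagon moved from (7.6, 1.0) to (5.1, 2.5), a distance of √(2.5² + 1.5²) ≈ 2.9.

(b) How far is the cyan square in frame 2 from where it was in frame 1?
2.4

The cyan square moved from (3.3, 2.2) to (1.3, 0.9), a distance of √(2.0² + 1.3²) ≈ 2.4.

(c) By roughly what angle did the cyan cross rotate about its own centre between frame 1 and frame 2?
33° clockwise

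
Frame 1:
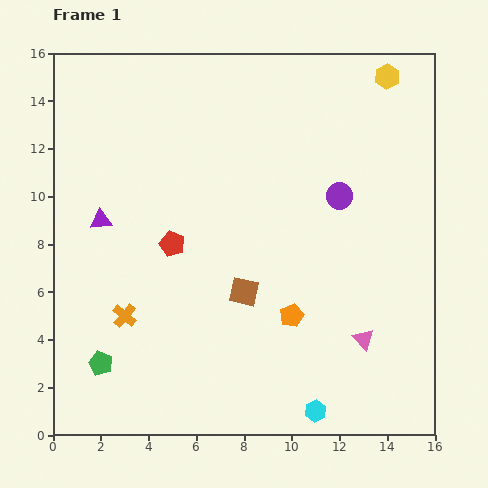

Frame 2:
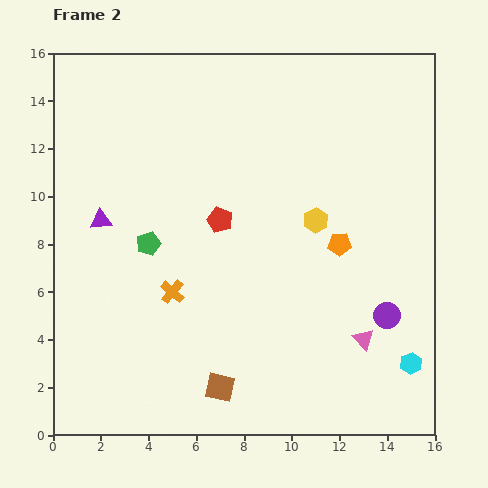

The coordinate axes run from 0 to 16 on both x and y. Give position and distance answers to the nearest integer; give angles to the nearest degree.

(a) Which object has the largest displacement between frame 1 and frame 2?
the yellow hexagon

(moved 7; next 5)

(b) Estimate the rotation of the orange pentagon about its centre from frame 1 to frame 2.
24° clockwise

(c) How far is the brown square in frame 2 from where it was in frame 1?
4

The brown square moved from (8, 6) to (7, 2), a distance of √(1² + 4²) ≈ 4.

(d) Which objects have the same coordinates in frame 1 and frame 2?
the purple triangle, the pink triangle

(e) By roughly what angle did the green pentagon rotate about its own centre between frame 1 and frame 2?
29° clockwise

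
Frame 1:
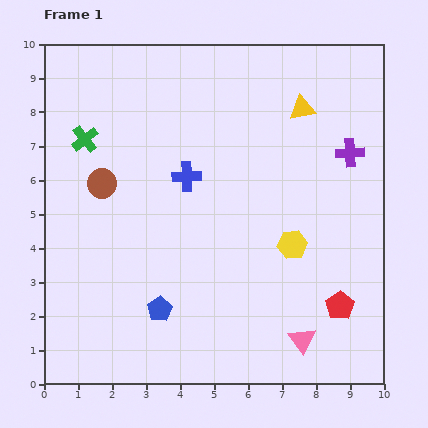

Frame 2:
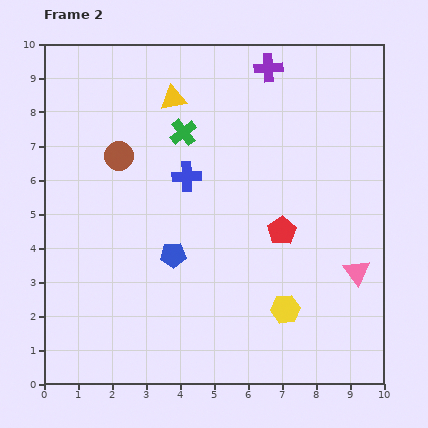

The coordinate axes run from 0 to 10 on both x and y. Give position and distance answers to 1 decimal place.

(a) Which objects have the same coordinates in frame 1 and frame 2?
the blue cross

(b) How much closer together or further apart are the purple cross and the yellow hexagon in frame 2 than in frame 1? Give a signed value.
+3.9

Distance in frame 1: 3.2. Distance in frame 2: 7.1.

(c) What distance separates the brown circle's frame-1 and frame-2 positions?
0.9

The brown circle moved from (1.7, 5.9) to (2.2, 6.7), a distance of √(0.5² + 0.8²) ≈ 0.9.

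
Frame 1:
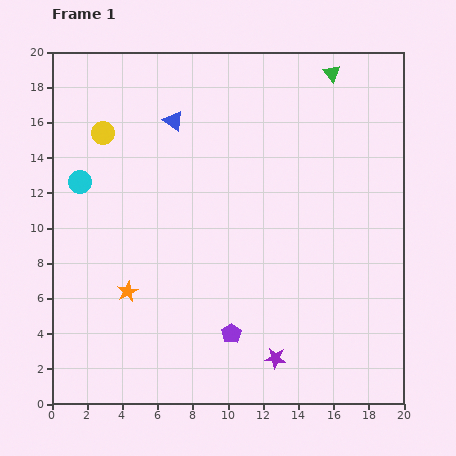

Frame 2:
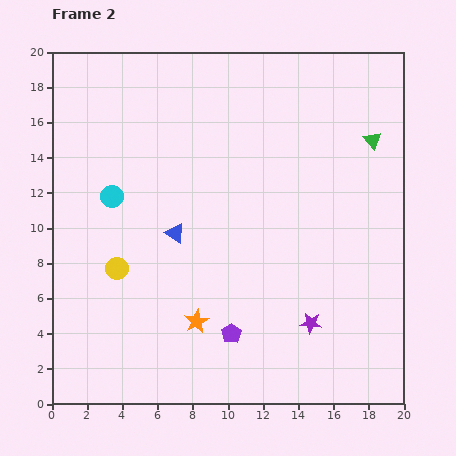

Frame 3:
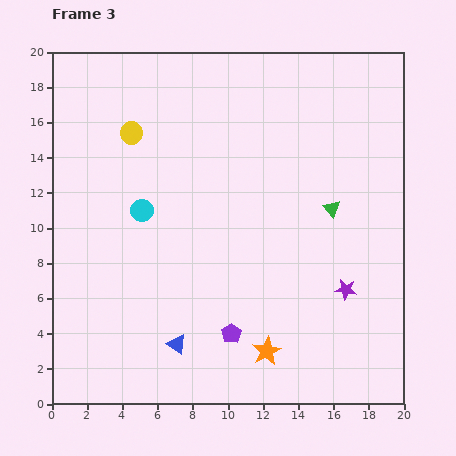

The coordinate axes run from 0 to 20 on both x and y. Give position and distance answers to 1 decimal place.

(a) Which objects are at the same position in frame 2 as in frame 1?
the purple pentagon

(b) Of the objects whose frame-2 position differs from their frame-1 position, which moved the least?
the cyan circle

(moved 2.0)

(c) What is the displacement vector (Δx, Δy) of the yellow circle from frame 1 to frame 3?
(1.6, 0.0)

The yellow circle was at (2.9, 15.4) in frame 1 and (4.5, 15.4) in frame 3.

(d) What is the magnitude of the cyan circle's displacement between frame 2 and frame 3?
1.9

The cyan circle moved from (3.4, 11.8) to (5.1, 11.0), a distance of √(1.7² + 0.8²) ≈ 1.9.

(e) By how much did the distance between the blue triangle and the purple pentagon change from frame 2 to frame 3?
-3.3

Distance in frame 2: 6.5. Distance in frame 3: 3.2.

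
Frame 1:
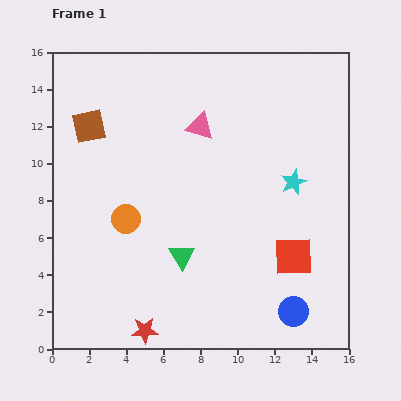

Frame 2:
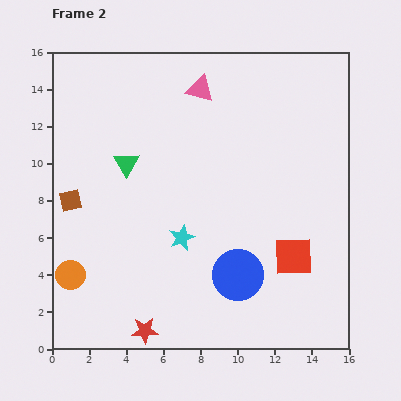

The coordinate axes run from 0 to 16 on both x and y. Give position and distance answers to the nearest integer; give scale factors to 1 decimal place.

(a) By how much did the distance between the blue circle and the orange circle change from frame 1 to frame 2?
-1

Distance in frame 1: 10. Distance in frame 2: 9.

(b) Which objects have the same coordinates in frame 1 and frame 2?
the red star, the red square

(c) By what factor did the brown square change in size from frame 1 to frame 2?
0.6×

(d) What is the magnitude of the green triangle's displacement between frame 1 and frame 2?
6

The green triangle moved from (7, 5) to (4, 10), a distance of √(3² + 5²) ≈ 6.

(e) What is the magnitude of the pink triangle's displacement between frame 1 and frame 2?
2

The pink triangle moved from (8, 12) to (8, 14), a distance of √(0² + 2²) ≈ 2.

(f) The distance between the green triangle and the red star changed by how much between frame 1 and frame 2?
+5

Distance in frame 1: 4. Distance in frame 2: 9.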